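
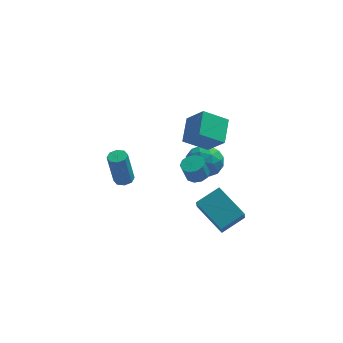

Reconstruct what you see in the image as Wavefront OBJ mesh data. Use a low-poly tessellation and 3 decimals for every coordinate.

v 0.616 2.499 -0.845
v 1.663 2.847 -1.068
v 0.937 0.953 -1.752
v 1.984 1.301 -1.975
v 1.692 1.032 -0.922
v 1.494 1.988 -0.361
v 1.106 1.812 -2.459
v 0.908 2.768 -1.898
v 1.966 2.423 -2.065
v 2.328 1.941 -1.115
v 0.272 1.859 -1.705
v 0.634 1.377 -0.755
v 1.111 2.808 -0.877
v 1.489 0.992 -1.943
v 1.317 0.834 -1.324
v 1.933 1.038 -1.455
v 1.012 2.303 -0.462
v 1.627 2.508 -0.592
v 1.644 1.442 -0.507
v 0.973 1.292 -2.228
v 1.588 1.497 -2.358
v 0.667 2.762 -1.365
v 1.283 2.966 -1.496
v 0.956 2.358 -2.313
v 1.904 2.764 -1.594
v 2.093 1.855 -2.127
v 1.577 2.156 -2.411
v 1.461 2.717 -2.082
v 2.117 2.48 -1.035
v 2.306 1.572 -1.568
v 2.135 1.414 -0.95
v 2.018 1.975 -0.62
v 2.295 2.231 -1.622
v 0.294 2.228 -1.252
v 0.483 1.32 -1.785
v 0.582 1.825 -2.2
v 0.465 2.386 -1.87
v 0.507 1.945 -0.693
v 0.696 1.036 -1.226
v 1.139 1.083 -0.738
v 1.023 1.644 -0.409
v 0.305 1.569 -1.198
v 0.84 0.732 -4.303
v 0.743 -0.128 -3.177
v 2.13 1.428 -3.66
v 2.032 0.568 -2.534
v 2.128 -0.728 -5.306
v 2.03 -1.588 -4.18
v 3.417 -0.032 -4.663
v 3.32 -0.892 -3.537
v 0.835 0.232 -1.041
v 1.373 0.588 -0.826
v 1.083 0.384 0.236
v 0.545 0.028 0.021
v 1.049 0.852 -0.864
v 0.759 0.649 0.199
v 0.643 0.88 -0.969
v 0.353 0.676 0.093
v 0.311 0.661 -1.102
v 0.021 0.457 -0.04
v 0.178 0.277 -1.212
v -0.112 0.073 -0.149
v 0.297 -0.124 -1.256
v 0.007 -0.328 -0.194
v 0.621 -0.389 -1.219
v 0.331 -0.592 -0.156
v 1.027 -0.416 -1.113
v 0.737 -0.62 -0.051
v 1.359 -0.197 -0.98
v 1.069 -0.401 0.082
v 1.492 0.187 -0.871
v 1.202 -0.017 0.192
v -3.101 1.63 -2.585
v -2.529 1.647 -2.491
v -2.867 1.527 -0.402
v -3.439 1.51 -0.495
v -2.712 2.051 -2.498
v -3.05 1.931 -0.408
v -3.123 2.209 -2.555
v -3.461 2.089 -0.466
v -3.521 2.028 -2.63
v -3.859 1.908 -0.54
v -3.673 1.613 -2.678
v -4.011 1.493 -0.589
v -3.49 1.209 -2.672
v -3.828 1.089 -0.582
v -3.079 1.051 -2.614
v -3.417 0.931 -0.525
v -2.681 1.232 -2.54
v -3.019 1.112 -0.45
v 0.018 0.13 1.814
v 0.86 -0.608 2.999
v 0.302 1.575 2.511
v 1.144 0.838 3.696
v 1.376 0.282 0.944
v 2.218 -0.455 2.129
v 1.66 1.728 1.641
v 2.502 0.99 2.826
f 1 38 17
f 38 12 41
f 17 41 6
f 38 41 17
f 1 17 13
f 17 6 18
f 13 18 2
f 17 18 13
f 1 13 22
f 13 2 23
f 22 23 8
f 13 23 22
f 1 22 34
f 22 8 37
f 34 37 11
f 22 37 34
f 1 34 38
f 34 11 42
f 38 42 12
f 34 42 38
f 2 18 29
f 18 6 32
f 29 32 10
f 18 32 29
f 6 41 19
f 41 12 40
f 19 40 5
f 41 40 19
f 12 42 39
f 42 11 35
f 39 35 3
f 42 35 39
f 11 37 36
f 37 8 24
f 36 24 7
f 37 24 36
f 8 23 28
f 23 2 25
f 28 25 9
f 23 25 28
f 4 30 16
f 30 10 31
f 16 31 5
f 30 31 16
f 4 16 14
f 16 5 15
f 14 15 3
f 16 15 14
f 4 14 21
f 14 3 20
f 21 20 7
f 14 20 21
f 4 21 26
f 21 7 27
f 26 27 9
f 21 27 26
f 4 26 30
f 26 9 33
f 30 33 10
f 26 33 30
f 5 31 19
f 31 10 32
f 19 32 6
f 31 32 19
f 3 15 39
f 15 5 40
f 39 40 12
f 15 40 39
f 7 20 36
f 20 3 35
f 36 35 11
f 20 35 36
f 9 27 28
f 27 7 24
f 28 24 8
f 27 24 28
f 10 33 29
f 33 9 25
f 29 25 2
f 33 25 29
f 44 46 43
f 47 44 43
f 43 46 45
f 45 47 43
f 44 50 46
f 48 44 47
f 48 50 44
f 46 50 45
f 49 47 45
f 45 50 49
f 49 48 47
f 50 48 49
f 52 51 55
f 52 55 53
f 53 55 56
f 53 56 54
f 55 51 57
f 55 57 56
f 56 57 58
f 56 58 54
f 57 51 59
f 57 59 58
f 58 59 60
f 58 60 54
f 59 51 61
f 59 61 60
f 60 61 62
f 60 62 54
f 61 51 63
f 61 63 62
f 62 63 64
f 62 64 54
f 63 51 65
f 63 65 64
f 64 65 66
f 64 66 54
f 65 51 67
f 65 67 66
f 66 67 68
f 66 68 54
f 67 51 69
f 67 69 68
f 68 69 70
f 68 70 54
f 69 51 71
f 69 71 70
f 70 71 72
f 70 72 54
f 71 51 52
f 71 52 72
f 72 52 53
f 72 53 54
f 74 73 77
f 74 77 75
f 75 77 78
f 75 78 76
f 77 73 79
f 77 79 78
f 78 79 80
f 78 80 76
f 79 73 81
f 79 81 80
f 80 81 82
f 80 82 76
f 81 73 83
f 81 83 82
f 82 83 84
f 82 84 76
f 83 73 85
f 83 85 84
f 84 85 86
f 84 86 76
f 85 73 87
f 85 87 86
f 86 87 88
f 86 88 76
f 87 73 89
f 87 89 88
f 88 89 90
f 88 90 76
f 89 73 74
f 89 74 90
f 90 74 75
f 90 75 76
f 92 94 91
f 95 92 91
f 91 94 93
f 93 95 91
f 92 98 94
f 96 92 95
f 96 98 92
f 94 98 93
f 97 95 93
f 93 98 97
f 97 96 95
f 98 96 97



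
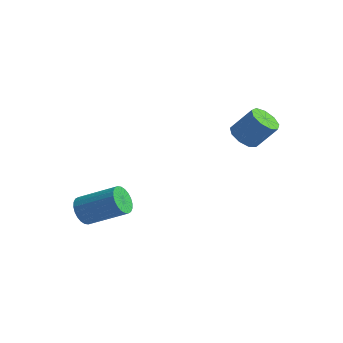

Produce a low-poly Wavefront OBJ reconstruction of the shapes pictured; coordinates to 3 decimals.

v 1.03 2.875 -0.699
v 1.386 3.326 -1.115
v 2.127 3.736 -0.038
v 1.77 3.285 0.379
v 0.995 3.546 -0.93
v 1.735 3.955 0.148
v 0.62 3.451 -0.636
v 1.36 3.861 0.441
v 0.436 3.087 -0.372
v 1.177 3.497 0.706
v 0.531 2.624 -0.26
v 1.271 3.034 0.817
v 0.859 2.278 -0.354
v 1.599 2.688 0.723
v 1.267 2.212 -0.609
v 2.007 2.622 0.468
v 1.564 2.456 -0.906
v 2.304 2.865 0.171
v 1.611 2.896 -1.106
v 2.351 3.305 -0.029
v -3.248 -2.018 -4.196
v -3.041 -1.692 -4.78
v -1.526 -1.055 -3.888
v -1.732 -1.382 -3.304
v -3.192 -1.498 -4.661
v -1.677 -0.861 -3.769
v -3.352 -1.383 -4.471
v -1.837 -0.747 -3.579
v -3.496 -1.365 -4.24
v -1.981 -0.729 -3.348
v -3.602 -1.447 -4.002
v -2.087 -0.81 -3.11
v -3.654 -1.615 -3.793
v -2.139 -0.979 -2.901
v -3.644 -1.845 -3.646
v -2.129 -1.209 -2.754
v -3.574 -2.101 -3.582
v -2.059 -1.465 -2.69
v -3.454 -2.345 -3.612
v -1.939 -1.708 -2.72
v -3.303 -2.539 -3.731
v -1.788 -1.902 -2.839
v -3.143 -2.653 -3.921
v -1.628 -2.017 -3.029
v -2.999 -2.671 -4.152
v -1.484 -2.035 -3.26
v -2.893 -2.59 -4.39
v -1.378 -1.953 -3.498
v -2.841 -2.421 -4.599
v -1.326 -1.785 -3.707
v -2.851 -2.191 -4.746
v -1.336 -1.555 -3.854
v -2.921 -1.935 -4.81
v -1.406 -1.299 -3.918
f 2 1 5
f 2 5 3
f 3 5 6
f 3 6 4
f 5 1 7
f 5 7 6
f 6 7 8
f 6 8 4
f 7 1 9
f 7 9 8
f 8 9 10
f 8 10 4
f 9 1 11
f 9 11 10
f 10 11 12
f 10 12 4
f 11 1 13
f 11 13 12
f 12 13 14
f 12 14 4
f 13 1 15
f 13 15 14
f 14 15 16
f 14 16 4
f 15 1 17
f 15 17 16
f 16 17 18
f 16 18 4
f 17 1 19
f 17 19 18
f 18 19 20
f 18 20 4
f 19 1 2
f 19 2 20
f 20 2 3
f 20 3 4
f 22 21 25
f 22 25 23
f 23 25 26
f 23 26 24
f 25 21 27
f 25 27 26
f 26 27 28
f 26 28 24
f 27 21 29
f 27 29 28
f 28 29 30
f 28 30 24
f 29 21 31
f 29 31 30
f 30 31 32
f 30 32 24
f 31 21 33
f 31 33 32
f 32 33 34
f 32 34 24
f 33 21 35
f 33 35 34
f 34 35 36
f 34 36 24
f 35 21 37
f 35 37 36
f 36 37 38
f 36 38 24
f 37 21 39
f 37 39 38
f 38 39 40
f 38 40 24
f 39 21 41
f 39 41 40
f 40 41 42
f 40 42 24
f 41 21 43
f 41 43 42
f 42 43 44
f 42 44 24
f 43 21 45
f 43 45 44
f 44 45 46
f 44 46 24
f 45 21 47
f 45 47 46
f 46 47 48
f 46 48 24
f 47 21 49
f 47 49 48
f 48 49 50
f 48 50 24
f 49 21 51
f 49 51 50
f 50 51 52
f 50 52 24
f 51 21 53
f 51 53 52
f 52 53 54
f 52 54 24
f 53 21 22
f 53 22 54
f 54 22 23
f 54 23 24



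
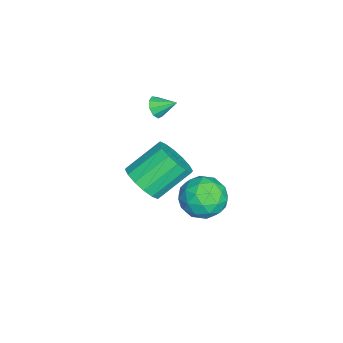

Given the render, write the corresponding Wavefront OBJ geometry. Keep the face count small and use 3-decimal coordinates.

v 0.302 0.706 2.482
v 0.734 0.861 2.127
v 0.398 1.614 2.998
v 0.386 0.982 1.979
v -0.001 0.974 2.066
v -0.246 0.84 2.347
v -0.236 0.644 2.691
v 0.026 0.476 2.938
v 0.417 0.415 2.97
v 0.754 0.491 2.774
v 0.879 0.667 2.441
v -0.032 -0.007 -3.316
v 0.892 0.589 -3.299
v -0.004 1.943 -2.048
v -0.928 1.347 -2.064
v 0.592 0.795 -3.737
v -0.304 2.149 -2.485
v 0.124 0.786 -4.062
v -0.772 2.14 -2.81
v -0.385 0.564 -4.187
v -1.281 1.918 -2.935
v -0.8 0.19 -4.078
v -1.696 1.544 -2.827
v -1.009 -0.238 -3.766
v -1.905 1.116 -2.514
v -0.956 -0.603 -3.332
v -1.852 0.751 -2.081
v -0.656 -0.809 -2.895
v -1.552 0.545 -1.643
v -0.188 -0.8 -2.57
v -1.084 0.554 -1.318
v 0.321 -0.578 -2.445
v -0.575 0.776 -1.193
v 0.736 -0.204 -2.553
v -0.16 1.15 -1.302
v 0.945 0.224 -2.866
v 0.049 1.578 -1.614
v 2.797 3.417 -1.183
v 3.548 4.172 -0.82
v 3.392 2.228 0.06
v 4.143 2.983 0.423
v 3.045 3.152 0.601
v 2.677 3.887 -0.168
v 4.263 2.513 -0.592
v 3.895 3.248 -1.361
v 4.454 3.614 -0.456
v 3.701 4.008 0.282
v 3.239 2.392 -1.042
v 2.486 2.786 -0.304
v 3.12 3.899 -1.111
v 3.82 2.501 0.351
v 3.174 2.6 0.455
v 3.616 3.044 0.668
v 2.608 3.731 -0.727
v 3.05 4.175 -0.514
v 2.754 3.575 0.321
v 3.89 2.225 -0.246
v 4.332 2.669 -0.033
v 3.324 3.356 -1.428
v 3.766 3.8 -1.215
v 4.186 2.825 -1.081
v 4.094 4.014 -0.683
v 4.444 3.316 0.048
v 4.514 3.04 -0.549
v 4.298 3.471 -1.001
v 3.652 4.246 -0.25
v 4.002 3.548 0.481
v 3.356 3.647 0.586
v 3.14 4.079 0.134
v 4.184 3.918 -0.035
v 2.938 2.852 -1.241
v 3.288 2.154 -0.51
v 3.8 2.321 -0.894
v 3.584 2.753 -1.346
v 2.496 3.084 -0.808
v 2.846 2.386 -0.077
v 2.642 2.929 0.241
v 2.426 3.36 -0.211
v 2.756 2.482 -0.725
f 2 1 4
f 2 4 3
f 4 1 5
f 4 5 3
f 5 1 6
f 5 6 3
f 6 1 7
f 6 7 3
f 7 1 8
f 7 8 3
f 8 1 9
f 8 9 3
f 9 1 10
f 9 10 3
f 10 1 11
f 10 11 3
f 11 1 2
f 11 2 3
f 13 12 16
f 13 16 14
f 14 16 17
f 14 17 15
f 16 12 18
f 16 18 17
f 17 18 19
f 17 19 15
f 18 12 20
f 18 20 19
f 19 20 21
f 19 21 15
f 20 12 22
f 20 22 21
f 21 22 23
f 21 23 15
f 22 12 24
f 22 24 23
f 23 24 25
f 23 25 15
f 24 12 26
f 24 26 25
f 25 26 27
f 25 27 15
f 26 12 28
f 26 28 27
f 27 28 29
f 27 29 15
f 28 12 30
f 28 30 29
f 29 30 31
f 29 31 15
f 30 12 32
f 30 32 31
f 31 32 33
f 31 33 15
f 32 12 34
f 32 34 33
f 33 34 35
f 33 35 15
f 34 12 36
f 34 36 35
f 35 36 37
f 35 37 15
f 36 12 13
f 36 13 37
f 37 13 14
f 37 14 15
f 38 75 54
f 75 49 78
f 54 78 43
f 75 78 54
f 38 54 50
f 54 43 55
f 50 55 39
f 54 55 50
f 38 50 59
f 50 39 60
f 59 60 45
f 50 60 59
f 38 59 71
f 59 45 74
f 71 74 48
f 59 74 71
f 38 71 75
f 71 48 79
f 75 79 49
f 71 79 75
f 39 55 66
f 55 43 69
f 66 69 47
f 55 69 66
f 43 78 56
f 78 49 77
f 56 77 42
f 78 77 56
f 49 79 76
f 79 48 72
f 76 72 40
f 79 72 76
f 48 74 73
f 74 45 61
f 73 61 44
f 74 61 73
f 45 60 65
f 60 39 62
f 65 62 46
f 60 62 65
f 41 67 53
f 67 47 68
f 53 68 42
f 67 68 53
f 41 53 51
f 53 42 52
f 51 52 40
f 53 52 51
f 41 51 58
f 51 40 57
f 58 57 44
f 51 57 58
f 41 58 63
f 58 44 64
f 63 64 46
f 58 64 63
f 41 63 67
f 63 46 70
f 67 70 47
f 63 70 67
f 42 68 56
f 68 47 69
f 56 69 43
f 68 69 56
f 40 52 76
f 52 42 77
f 76 77 49
f 52 77 76
f 44 57 73
f 57 40 72
f 73 72 48
f 57 72 73
f 46 64 65
f 64 44 61
f 65 61 45
f 64 61 65
f 47 70 66
f 70 46 62
f 66 62 39
f 70 62 66



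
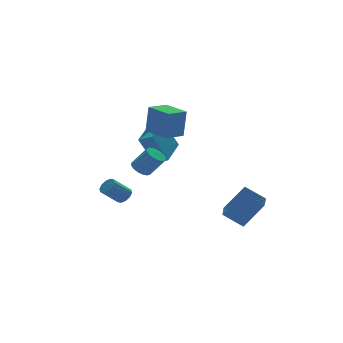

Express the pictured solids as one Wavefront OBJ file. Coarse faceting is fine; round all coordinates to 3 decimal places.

v 0.94 -3.042 -4.67
v 0.314 -4.257 -3.545
v 2.467 -2.716 -3.468
v 1.84 -3.931 -2.344
v 1.7 -4.069 -5.356
v 1.073 -5.284 -4.232
v 3.226 -3.743 -4.155
v 2.6 -4.958 -3.03
v -0.511 2.424 -2.322
v -1.403 2.692 -0.406
v 0.957 3.876 -1.841
v 0.065 4.143 0.074
v 0.035 1.757 -1.974
v -0.857 2.024 -0.059
v 1.503 3.208 -1.494
v 0.611 3.476 0.422
v -3.862 -2.478 -0.37
v -3.289 -2.249 -0.573
v -2.644 -2.833 0.587
v -3.218 -3.062 0.79
v -3.416 -2.005 -0.38
v -2.772 -2.589 0.78
v -3.663 -1.888 -0.184
v -3.019 -2.472 0.977
v -3.964 -1.929 -0.037
v -3.319 -2.513 1.123
v -4.237 -2.117 0.02
v -3.592 -2.701 1.18
v -4.409 -2.402 -0.028
v -3.765 -2.986 1.132
v -4.436 -2.707 -0.167
v -3.791 -3.291 0.993
v -4.308 -2.951 -0.36
v -3.664 -3.535 0.8
v -4.061 -3.068 -0.557
v -3.417 -3.652 0.604
v -3.761 -3.027 -0.703
v -3.116 -3.611 0.457
v -3.488 -2.839 -0.76
v -2.843 -3.423 0.4
v -3.315 -2.554 -0.712
v -2.671 -3.138 0.448
v -0.811 0.46 0.376
v -0.62 0.446 2.226
v -1.183 2.189 0.427
v -0.992 2.176 2.277
v 0.492 0.744 0.243
v 0.683 0.731 2.093
v 0.12 2.474 0.294
v 0.311 2.46 2.144
v -3.151 1.004 -3.919
v -2.861 0.629 -3.568
v -3.898 0.741 -2.59
v -4.189 1.116 -2.941
v -2.749 0.967 -3.488
v -3.787 1.079 -2.511
v -2.792 1.319 -3.573
v -3.829 1.431 -2.595
v -2.971 1.551 -3.79
v -4.009 1.663 -2.812
v -3.219 1.574 -4.056
v -4.257 1.685 -3.078
v -3.442 1.379 -4.27
v -4.479 1.491 -3.292
v -3.553 1.041 -4.349
v -4.591 1.153 -3.372
v -3.511 0.689 -4.265
v -4.548 0.801 -3.287
v -3.331 0.457 -4.048
v -4.369 0.569 -3.07
v -3.083 0.435 -3.782
v -4.121 0.546 -2.804
f 2 4 1
f 5 2 1
f 1 4 3
f 3 5 1
f 2 8 4
f 6 2 5
f 6 8 2
f 4 8 3
f 7 5 3
f 3 8 7
f 7 6 5
f 8 6 7
f 10 12 9
f 13 10 9
f 9 12 11
f 11 13 9
f 10 16 12
f 14 10 13
f 14 16 10
f 12 16 11
f 15 13 11
f 11 16 15
f 15 14 13
f 16 14 15
f 18 17 21
f 18 21 19
f 19 21 22
f 19 22 20
f 21 17 23
f 21 23 22
f 22 23 24
f 22 24 20
f 23 17 25
f 23 25 24
f 24 25 26
f 24 26 20
f 25 17 27
f 25 27 26
f 26 27 28
f 26 28 20
f 27 17 29
f 27 29 28
f 28 29 30
f 28 30 20
f 29 17 31
f 29 31 30
f 30 31 32
f 30 32 20
f 31 17 33
f 31 33 32
f 32 33 34
f 32 34 20
f 33 17 35
f 33 35 34
f 34 35 36
f 34 36 20
f 35 17 37
f 35 37 36
f 36 37 38
f 36 38 20
f 37 17 39
f 37 39 38
f 38 39 40
f 38 40 20
f 39 17 41
f 39 41 40
f 40 41 42
f 40 42 20
f 41 17 18
f 41 18 42
f 42 18 19
f 42 19 20
f 44 46 43
f 47 44 43
f 43 46 45
f 45 47 43
f 44 50 46
f 48 44 47
f 48 50 44
f 46 50 45
f 49 47 45
f 45 50 49
f 49 48 47
f 50 48 49
f 52 51 55
f 52 55 53
f 53 55 56
f 53 56 54
f 55 51 57
f 55 57 56
f 56 57 58
f 56 58 54
f 57 51 59
f 57 59 58
f 58 59 60
f 58 60 54
f 59 51 61
f 59 61 60
f 60 61 62
f 60 62 54
f 61 51 63
f 61 63 62
f 62 63 64
f 62 64 54
f 63 51 65
f 63 65 64
f 64 65 66
f 64 66 54
f 65 51 67
f 65 67 66
f 66 67 68
f 66 68 54
f 67 51 69
f 67 69 68
f 68 69 70
f 68 70 54
f 69 51 71
f 69 71 70
f 70 71 72
f 70 72 54
f 71 51 52
f 71 52 72
f 72 52 53
f 72 53 54



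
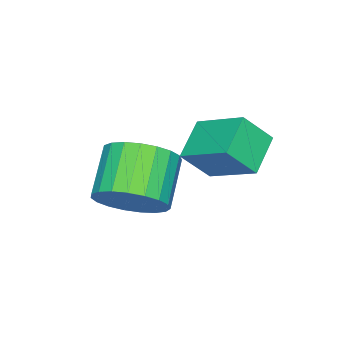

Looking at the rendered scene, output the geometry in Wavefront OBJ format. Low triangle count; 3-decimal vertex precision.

v 4.167 0.278 -4.147
v 4.798 -0.212 -3.546
v 3.605 -0.628 -2.631
v 2.973 -0.138 -3.233
v 4.795 0.168 -3.377
v 3.602 -0.248 -2.463
v 4.684 0.567 -3.342
v 3.49 0.151 -2.427
v 4.483 0.916 -3.445
v 3.289 0.5 -2.531
v 4.227 1.154 -3.67
v 3.034 0.739 -2.756
v 3.961 1.242 -3.978
v 2.768 0.826 -3.063
v 3.731 1.162 -4.315
v 2.537 0.747 -3.4
v 3.576 0.93 -4.623
v 2.382 0.514 -3.708
v 3.523 0.584 -4.848
v 2.329 0.169 -3.934
v 3.581 0.186 -4.953
v 2.388 -0.229 -4.038
v 3.741 -0.196 -4.918
v 2.547 -0.612 -4.003
v 3.974 -0.497 -4.75
v 2.781 -0.912 -3.835
v 4.241 -0.663 -4.478
v 3.047 -1.079 -3.563
v 4.495 -0.667 -4.149
v 3.301 -1.082 -3.234
v 4.692 -0.507 -3.819
v 3.498 -0.923 -2.904
v 2.625 1.615 -3.622
v 1.532 1.44 -3.062
v 2.799 3.024 -2.842
v 1.706 2.849 -2.282
v 3.154 1.071 -2.758
v 2.061 0.896 -2.198
v 3.328 2.48 -1.978
v 2.235 2.305 -1.418
f 2 1 5
f 2 5 3
f 3 5 6
f 3 6 4
f 5 1 7
f 5 7 6
f 6 7 8
f 6 8 4
f 7 1 9
f 7 9 8
f 8 9 10
f 8 10 4
f 9 1 11
f 9 11 10
f 10 11 12
f 10 12 4
f 11 1 13
f 11 13 12
f 12 13 14
f 12 14 4
f 13 1 15
f 13 15 14
f 14 15 16
f 14 16 4
f 15 1 17
f 15 17 16
f 16 17 18
f 16 18 4
f 17 1 19
f 17 19 18
f 18 19 20
f 18 20 4
f 19 1 21
f 19 21 20
f 20 21 22
f 20 22 4
f 21 1 23
f 21 23 22
f 22 23 24
f 22 24 4
f 23 1 25
f 23 25 24
f 24 25 26
f 24 26 4
f 25 1 27
f 25 27 26
f 26 27 28
f 26 28 4
f 27 1 29
f 27 29 28
f 28 29 30
f 28 30 4
f 29 1 31
f 29 31 30
f 30 31 32
f 30 32 4
f 31 1 2
f 31 2 32
f 32 2 3
f 32 3 4
f 34 36 33
f 37 34 33
f 33 36 35
f 35 37 33
f 34 40 36
f 38 34 37
f 38 40 34
f 36 40 35
f 39 37 35
f 35 40 39
f 39 38 37
f 40 38 39



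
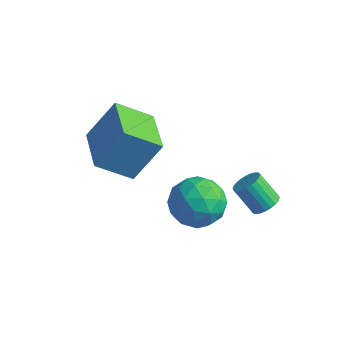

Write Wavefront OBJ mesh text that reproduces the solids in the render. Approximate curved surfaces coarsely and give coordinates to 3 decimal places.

v 0.981 0.134 1.414
v 0.046 -0.689 2.285
v -0.329 1.378 1.186
v -1.263 0.554 2.056
v 1.543 0.986 2.824
v 0.609 0.162 3.694
v 0.234 2.229 2.595
v -0.701 1.406 3.466
v 1.512 1.568 -0.279
v 2.025 2.242 0.327
v 2.975 0.878 -0.747
v 3.488 1.552 -0.141
v 2.903 0.806 0.289
v 1.999 1.233 0.578
v 3.001 1.887 -0.998
v 2.097 2.314 -0.709
v 2.945 2.44 -0.118
v 2.884 1.771 0.678
v 2.116 1.349 -1.098
v 2.055 0.68 -0.302
v 1.64 1.966 0.065
v 3.36 1.154 -0.485
v 3.016 0.716 -0.232
v 3.317 1.112 0.124
v 1.625 1.372 0.213
v 1.926 1.769 0.569
v 2.442 0.924 0.547
v 3.074 1.351 -0.989
v 3.375 1.748 -0.633
v 1.683 2.008 -0.544
v 1.984 2.404 -0.188
v 2.558 2.196 -0.967
v 2.482 2.478 0.16
v 3.342 2.072 -0.115
v 3.056 2.269 -0.619
v 2.525 2.52 -0.449
v 2.446 2.085 0.627
v 3.306 1.679 0.352
v 2.962 1.241 0.605
v 2.431 1.492 0.775
v 2.987 2.201 0.366
v 1.694 1.441 -0.772
v 2.554 1.035 -1.047
v 2.569 1.628 -1.195
v 2.038 1.879 -1.025
v 1.658 1.048 -0.305
v 2.518 0.642 -0.58
v 2.475 0.6 0.029
v 1.944 0.851 0.199
v 2.013 0.919 -0.786
v 3.828 3.681 -1.444
v 4.14 4.024 -1.147
v 3.365 3.962 -0.26
v 3.052 3.619 -0.556
v 4.011 4.162 -1.25
v 3.236 4.1 -0.362
v 3.855 4.227 -1.382
v 3.08 4.165 -0.494
v 3.694 4.209 -1.523
v 2.919 4.147 -0.636
v 3.554 4.11 -1.652
v 2.779 4.048 -0.765
v 3.456 3.947 -1.75
v 2.681 3.885 -0.862
v 3.414 3.742 -1.801
v 2.639 3.68 -0.913
v 3.435 3.529 -1.797
v 2.66 3.467 -0.91
v 3.515 3.338 -1.74
v 2.74 3.276 -0.853
v 3.644 3.2 -1.638
v 2.869 3.138 -0.75
v 3.8 3.135 -1.506
v 3.025 3.073 -0.618
v 3.961 3.153 -1.364
v 3.186 3.091 -0.477
v 4.101 3.252 -1.235
v 3.326 3.19 -0.348
v 4.199 3.415 -1.138
v 3.424 3.353 -0.25
v 4.241 3.62 -1.087
v 3.466 3.558 -0.199
v 4.22 3.833 -1.09
v 3.445 3.771 -0.203
f 2 4 1
f 5 2 1
f 1 4 3
f 3 5 1
f 2 8 4
f 6 2 5
f 6 8 2
f 4 8 3
f 7 5 3
f 3 8 7
f 7 6 5
f 8 6 7
f 9 46 25
f 46 20 49
f 25 49 14
f 46 49 25
f 9 25 21
f 25 14 26
f 21 26 10
f 25 26 21
f 9 21 30
f 21 10 31
f 30 31 16
f 21 31 30
f 9 30 42
f 30 16 45
f 42 45 19
f 30 45 42
f 9 42 46
f 42 19 50
f 46 50 20
f 42 50 46
f 10 26 37
f 26 14 40
f 37 40 18
f 26 40 37
f 14 49 27
f 49 20 48
f 27 48 13
f 49 48 27
f 20 50 47
f 50 19 43
f 47 43 11
f 50 43 47
f 19 45 44
f 45 16 32
f 44 32 15
f 45 32 44
f 16 31 36
f 31 10 33
f 36 33 17
f 31 33 36
f 12 38 24
f 38 18 39
f 24 39 13
f 38 39 24
f 12 24 22
f 24 13 23
f 22 23 11
f 24 23 22
f 12 22 29
f 22 11 28
f 29 28 15
f 22 28 29
f 12 29 34
f 29 15 35
f 34 35 17
f 29 35 34
f 12 34 38
f 34 17 41
f 38 41 18
f 34 41 38
f 13 39 27
f 39 18 40
f 27 40 14
f 39 40 27
f 11 23 47
f 23 13 48
f 47 48 20
f 23 48 47
f 15 28 44
f 28 11 43
f 44 43 19
f 28 43 44
f 17 35 36
f 35 15 32
f 36 32 16
f 35 32 36
f 18 41 37
f 41 17 33
f 37 33 10
f 41 33 37
f 52 51 55
f 52 55 53
f 53 55 56
f 53 56 54
f 55 51 57
f 55 57 56
f 56 57 58
f 56 58 54
f 57 51 59
f 57 59 58
f 58 59 60
f 58 60 54
f 59 51 61
f 59 61 60
f 60 61 62
f 60 62 54
f 61 51 63
f 61 63 62
f 62 63 64
f 62 64 54
f 63 51 65
f 63 65 64
f 64 65 66
f 64 66 54
f 65 51 67
f 65 67 66
f 66 67 68
f 66 68 54
f 67 51 69
f 67 69 68
f 68 69 70
f 68 70 54
f 69 51 71
f 69 71 70
f 70 71 72
f 70 72 54
f 71 51 73
f 71 73 72
f 72 73 74
f 72 74 54
f 73 51 75
f 73 75 74
f 74 75 76
f 74 76 54
f 75 51 77
f 75 77 76
f 76 77 78
f 76 78 54
f 77 51 79
f 77 79 78
f 78 79 80
f 78 80 54
f 79 51 81
f 79 81 80
f 80 81 82
f 80 82 54
f 81 51 83
f 81 83 82
f 82 83 84
f 82 84 54
f 83 51 52
f 83 52 84
f 84 52 53
f 84 53 54



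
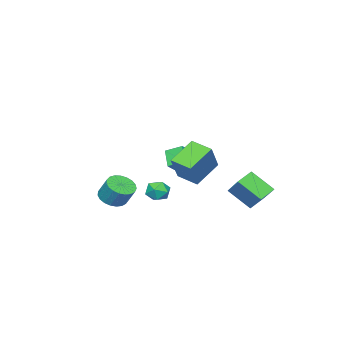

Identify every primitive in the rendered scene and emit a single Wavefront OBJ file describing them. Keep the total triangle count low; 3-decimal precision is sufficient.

v -3.03 -2.397 -1.841
v -3.621 -3.049 -0.982
v -3.387 -1.482 -1.392
v -3.978 -2.134 -0.533
v -2.202 -2.366 -1.247
v -2.793 -3.018 -0.388
v -2.559 -1.451 -0.798
v -3.15 -2.103 0.061
v 1.54 0.546 -1.851
v 1.858 0.842 -1.244
v 1.742 -0.562 -1.416
v 2.06 -0.266 -0.809
v 1.326 -0.192 -0.919
v 1.201 0.493 -1.188
v 2.399 -0.213 -1.472
v 2.274 0.472 -1.741
v 2.389 0.373 -1.01
v 1.726 0.386 -0.668
v 1.874 -0.106 -1.992
v 1.211 -0.093 -1.65
v -3.022 1.96 -1.597
v -2.22 3.197 -0.415
v -3.345 3.211 -2.686
v -2.543 4.448 -1.504
v -2.057 1.792 -2.076
v -1.255 3.029 -0.894
v -2.38 3.043 -3.165
v -1.578 4.28 -1.983
v 3.361 2.663 0.753
v 1.945 2.886 1.739
v 3.335 3.873 0.441
v 1.919 4.096 1.427
v 4.441 3.064 2.213
v 3.025 3.287 3.199
v 4.415 4.274 1.901
v 2.999 4.497 2.887
v 1.051 -3.558 -2.85
v 1.496 -4.19 -2.472
v 1.594 -3.473 -1.392
v 1.149 -2.842 -1.77
v 1.755 -3.996 -2.624
v 1.854 -3.28 -1.544
v 1.893 -3.727 -2.815
v 1.992 -3.011 -1.735
v 1.885 -3.429 -3.012
v 1.984 -2.713 -1.932
v 1.733 -3.153 -3.181
v 1.832 -2.437 -2.101
v 1.463 -2.947 -3.293
v 1.562 -2.231 -2.212
v 1.122 -2.847 -3.328
v 1.22 -2.131 -2.248
v 0.768 -2.869 -3.281
v 0.866 -2.153 -2.2
v 0.463 -3.011 -3.159
v 0.562 -2.295 -2.079
v 0.26 -3.248 -2.984
v 0.358 -2.532 -1.903
v 0.193 -3.538 -2.785
v 0.292 -2.822 -1.705
v 0.275 -3.831 -2.598
v 0.374 -3.115 -1.518
v 0.491 -4.078 -2.455
v 0.59 -3.362 -1.374
v 0.804 -4.234 -2.38
v 0.902 -3.518 -1.299
v 1.159 -4.274 -2.386
v 1.258 -3.558 -1.305
f 2 4 1
f 5 2 1
f 1 4 3
f 3 5 1
f 2 8 4
f 6 2 5
f 6 8 2
f 4 8 3
f 7 5 3
f 3 8 7
f 7 6 5
f 8 6 7
f 9 20 14
f 9 14 10
f 9 10 16
f 9 16 19
f 9 19 20
f 10 14 18
f 14 20 13
f 20 19 11
f 19 16 15
f 16 10 17
f 12 18 13
f 12 13 11
f 12 11 15
f 12 15 17
f 12 17 18
f 13 18 14
f 11 13 20
f 15 11 19
f 17 15 16
f 18 17 10
f 22 24 21
f 25 22 21
f 21 24 23
f 23 25 21
f 22 28 24
f 26 22 25
f 26 28 22
f 24 28 23
f 27 25 23
f 23 28 27
f 27 26 25
f 28 26 27
f 30 32 29
f 33 30 29
f 29 32 31
f 31 33 29
f 30 36 32
f 34 30 33
f 34 36 30
f 32 36 31
f 35 33 31
f 31 36 35
f 35 34 33
f 36 34 35
f 38 37 41
f 38 41 39
f 39 41 42
f 39 42 40
f 41 37 43
f 41 43 42
f 42 43 44
f 42 44 40
f 43 37 45
f 43 45 44
f 44 45 46
f 44 46 40
f 45 37 47
f 45 47 46
f 46 47 48
f 46 48 40
f 47 37 49
f 47 49 48
f 48 49 50
f 48 50 40
f 49 37 51
f 49 51 50
f 50 51 52
f 50 52 40
f 51 37 53
f 51 53 52
f 52 53 54
f 52 54 40
f 53 37 55
f 53 55 54
f 54 55 56
f 54 56 40
f 55 37 57
f 55 57 56
f 56 57 58
f 56 58 40
f 57 37 59
f 57 59 58
f 58 59 60
f 58 60 40
f 59 37 61
f 59 61 60
f 60 61 62
f 60 62 40
f 61 37 63
f 61 63 62
f 62 63 64
f 62 64 40
f 63 37 65
f 63 65 64
f 64 65 66
f 64 66 40
f 65 37 67
f 65 67 66
f 66 67 68
f 66 68 40
f 67 37 38
f 67 38 68
f 68 38 39
f 68 39 40



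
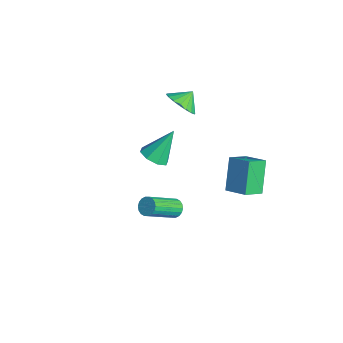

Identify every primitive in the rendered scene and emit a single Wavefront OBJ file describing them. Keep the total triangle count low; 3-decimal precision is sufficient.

v 1.849 1.21 4.139
v 3 1.764 4.636
v 1.598 2.318 3.486
v 2.749 2.872 3.983
v 2.871 0.508 2.557
v 4.022 1.062 3.054
v 2.62 1.616 1.904
v 3.771 2.17 2.401
v -3.795 1.088 3.641
v -3.111 0.689 4.285
v -3.945 1.892 4.299
v -2.856 0.955 4.019
v -2.788 1.247 3.678
v -2.918 1.507 3.33
v -3.222 1.684 3.043
v -3.64 1.744 2.875
v -4.088 1.673 2.859
v -4.478 1.487 2.997
v -4.733 1.221 3.263
v -4.801 0.929 3.604
v -4.671 0.669 3.952
v -4.367 0.491 4.239
v -3.949 0.432 4.407
v -3.501 0.503 4.423
v -3.51 -0.64 -0.128
v -2.714 -0.279 -0.342
v -3.61 0.6 1.588
v -3.242 0.064 -0.621
v -3.927 -0.005 -0.611
v -4.368 -0.446 -0.318
v -4.306 -1 0.086
v -3.778 -1.344 0.364
v -3.093 -1.275 0.354
v -2.652 -0.834 0.062
v 2.808 -2.366 2.256
v 3.276 -2.501 1.961
v 3.641 -4.188 3.309
v 3.172 -4.054 3.604
v 3.365 -2.341 2.137
v 3.729 -4.028 3.485
v 3.342 -2.186 2.337
v 3.707 -3.873 3.685
v 3.214 -2.067 2.521
v 3.579 -3.754 3.869
v 3.005 -2.007 2.652
v 3.37 -3.694 4
v 2.758 -2.019 2.705
v 3.122 -3.706 4.053
v 2.52 -2.099 2.669
v 2.884 -3.786 4.017
v 2.339 -2.232 2.551
v 2.704 -3.919 3.899
v 2.251 -2.392 2.375
v 2.615 -4.079 3.723
v 2.273 -2.547 2.175
v 2.638 -4.234 3.523
v 2.401 -2.666 1.991
v 2.766 -4.353 3.339
v 2.61 -2.726 1.86
v 2.975 -4.413 3.208
v 2.858 -2.714 1.807
v 3.222 -4.401 3.155
v 3.096 -2.634 1.843
v 3.46 -4.321 3.191
f 2 4 1
f 5 2 1
f 1 4 3
f 3 5 1
f 2 8 4
f 6 2 5
f 6 8 2
f 4 8 3
f 7 5 3
f 3 8 7
f 7 6 5
f 8 6 7
f 10 9 12
f 10 12 11
f 12 9 13
f 12 13 11
f 13 9 14
f 13 14 11
f 14 9 15
f 14 15 11
f 15 9 16
f 15 16 11
f 16 9 17
f 16 17 11
f 17 9 18
f 17 18 11
f 18 9 19
f 18 19 11
f 19 9 20
f 19 20 11
f 20 9 21
f 20 21 11
f 21 9 22
f 21 22 11
f 22 9 23
f 22 23 11
f 23 9 24
f 23 24 11
f 24 9 10
f 24 10 11
f 26 25 28
f 26 28 27
f 28 25 29
f 28 29 27
f 29 25 30
f 29 30 27
f 30 25 31
f 30 31 27
f 31 25 32
f 31 32 27
f 32 25 33
f 32 33 27
f 33 25 34
f 33 34 27
f 34 25 26
f 34 26 27
f 36 35 39
f 36 39 37
f 37 39 40
f 37 40 38
f 39 35 41
f 39 41 40
f 40 41 42
f 40 42 38
f 41 35 43
f 41 43 42
f 42 43 44
f 42 44 38
f 43 35 45
f 43 45 44
f 44 45 46
f 44 46 38
f 45 35 47
f 45 47 46
f 46 47 48
f 46 48 38
f 47 35 49
f 47 49 48
f 48 49 50
f 48 50 38
f 49 35 51
f 49 51 50
f 50 51 52
f 50 52 38
f 51 35 53
f 51 53 52
f 52 53 54
f 52 54 38
f 53 35 55
f 53 55 54
f 54 55 56
f 54 56 38
f 55 35 57
f 55 57 56
f 56 57 58
f 56 58 38
f 57 35 59
f 57 59 58
f 58 59 60
f 58 60 38
f 59 35 61
f 59 61 60
f 60 61 62
f 60 62 38
f 61 35 63
f 61 63 62
f 62 63 64
f 62 64 38
f 63 35 36
f 63 36 64
f 64 36 37
f 64 37 38



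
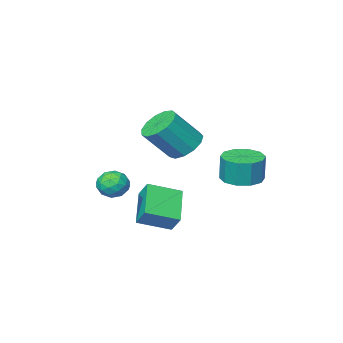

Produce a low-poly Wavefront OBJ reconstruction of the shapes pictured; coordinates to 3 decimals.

v 0.673 1.162 0.149
v 0.642 1.855 1.016
v 1.69 2.552 -0.926
v 1.659 3.245 -0.059
v 2.161 0.515 0.719
v 2.13 1.208 1.586
v 3.178 1.905 -0.356
v 3.147 2.598 0.511
v 2.562 0.413 1.307
v 3.219 0.433 0.782
v 3.021 -0.753 1.838
v 3.678 -0.733 1.313
v 3.62 -0.17 1.935
v 3.335 0.551 1.607
v 2.905 -0.871 1.013
v 2.62 -0.15 0.685
v 3.431 -0.36 0.6
v 3.872 0.073 1.17
v 2.368 -0.393 1.45
v 2.809 0.04 2.02
v 2.85 0.525 0.998
v 3.39 -0.845 1.622
v 3.356 -0.514 1.987
v 3.742 -0.502 1.679
v 2.918 0.595 1.483
v 3.304 0.607 1.174
v 3.54 0.252 1.852
v 2.936 -0.927 1.446
v 3.322 -0.915 1.137
v 2.498 0.182 0.941
v 2.884 0.194 0.633
v 2.7 -0.572 0.768
v 3.36 0.071 0.583
v 3.631 -0.614 0.894
v 3.176 -0.696 0.718
v 3.009 -0.272 0.526
v 3.62 0.326 0.918
v 3.89 -0.36 1.229
v 3.856 -0.029 1.595
v 3.689 0.395 1.402
v 3.745 -0.141 0.811
v 2.35 0.04 1.391
v 2.62 -0.646 1.702
v 2.551 -0.715 1.218
v 2.384 -0.291 1.025
v 2.609 0.294 1.726
v 2.88 -0.391 2.037
v 3.231 -0.048 2.094
v 3.064 0.376 1.902
v 2.495 -0.179 1.809
v -2.823 1.622 0.977
v -1.767 1.712 0.952
v -1.742 1.808 2.399
v -2.797 1.718 2.423
v -2.022 2.314 0.917
v -1.997 2.411 2.363
v -2.583 2.652 0.904
v -2.558 2.748 2.35
v -3.236 2.596 0.919
v -3.211 2.693 2.365
v -3.731 2.168 0.956
v -3.705 2.265 2.403
v -3.878 1.532 1.001
v -3.853 1.628 2.448
v -3.623 0.929 1.037
v -3.598 1.026 2.483
v -3.062 0.592 1.05
v -3.037 0.688 2.496
v -2.409 0.647 1.035
v -2.384 0.744 2.481
v -1.915 1.075 0.997
v -1.889 1.172 2.444
v -1.532 -1.188 2.446
v -0.777 -1.446 1.764
v 0.527 -1.83 3.351
v -0.228 -1.572 4.034
v -0.724 -0.865 1.86
v 0.581 -1.248 3.447
v -0.927 -0.386 2.142
v 0.378 -0.77 3.73
v -1.322 -0.162 2.522
v -0.017 -0.546 4.109
v -1.784 -0.264 2.877
v -0.479 -0.648 4.464
v -2.166 -0.659 3.095
v -0.862 -1.043 4.682
v -2.347 -1.223 3.108
v -1.042 -1.606 4.695
v -2.269 -1.775 2.91
v -0.965 -2.158 4.498
v -1.958 -2.141 2.566
v -0.653 -2.524 4.153
v -1.511 -2.204 2.183
v -0.206 -2.588 3.77
v -1.071 -1.945 1.884
v 0.234 -2.329 3.471
f 2 4 1
f 5 2 1
f 1 4 3
f 3 5 1
f 2 8 4
f 6 2 5
f 6 8 2
f 4 8 3
f 7 5 3
f 3 8 7
f 7 6 5
f 8 6 7
f 9 46 25
f 46 20 49
f 25 49 14
f 46 49 25
f 9 25 21
f 25 14 26
f 21 26 10
f 25 26 21
f 9 21 30
f 21 10 31
f 30 31 16
f 21 31 30
f 9 30 42
f 30 16 45
f 42 45 19
f 30 45 42
f 9 42 46
f 42 19 50
f 46 50 20
f 42 50 46
f 10 26 37
f 26 14 40
f 37 40 18
f 26 40 37
f 14 49 27
f 49 20 48
f 27 48 13
f 49 48 27
f 20 50 47
f 50 19 43
f 47 43 11
f 50 43 47
f 19 45 44
f 45 16 32
f 44 32 15
f 45 32 44
f 16 31 36
f 31 10 33
f 36 33 17
f 31 33 36
f 12 38 24
f 38 18 39
f 24 39 13
f 38 39 24
f 12 24 22
f 24 13 23
f 22 23 11
f 24 23 22
f 12 22 29
f 22 11 28
f 29 28 15
f 22 28 29
f 12 29 34
f 29 15 35
f 34 35 17
f 29 35 34
f 12 34 38
f 34 17 41
f 38 41 18
f 34 41 38
f 13 39 27
f 39 18 40
f 27 40 14
f 39 40 27
f 11 23 47
f 23 13 48
f 47 48 20
f 23 48 47
f 15 28 44
f 28 11 43
f 44 43 19
f 28 43 44
f 17 35 36
f 35 15 32
f 36 32 16
f 35 32 36
f 18 41 37
f 41 17 33
f 37 33 10
f 41 33 37
f 52 51 55
f 52 55 53
f 53 55 56
f 53 56 54
f 55 51 57
f 55 57 56
f 56 57 58
f 56 58 54
f 57 51 59
f 57 59 58
f 58 59 60
f 58 60 54
f 59 51 61
f 59 61 60
f 60 61 62
f 60 62 54
f 61 51 63
f 61 63 62
f 62 63 64
f 62 64 54
f 63 51 65
f 63 65 64
f 64 65 66
f 64 66 54
f 65 51 67
f 65 67 66
f 66 67 68
f 66 68 54
f 67 51 69
f 67 69 68
f 68 69 70
f 68 70 54
f 69 51 71
f 69 71 70
f 70 71 72
f 70 72 54
f 71 51 52
f 71 52 72
f 72 52 53
f 72 53 54
f 74 73 77
f 74 77 75
f 75 77 78
f 75 78 76
f 77 73 79
f 77 79 78
f 78 79 80
f 78 80 76
f 79 73 81
f 79 81 80
f 80 81 82
f 80 82 76
f 81 73 83
f 81 83 82
f 82 83 84
f 82 84 76
f 83 73 85
f 83 85 84
f 84 85 86
f 84 86 76
f 85 73 87
f 85 87 86
f 86 87 88
f 86 88 76
f 87 73 89
f 87 89 88
f 88 89 90
f 88 90 76
f 89 73 91
f 89 91 90
f 90 91 92
f 90 92 76
f 91 73 93
f 91 93 92
f 92 93 94
f 92 94 76
f 93 73 95
f 93 95 94
f 94 95 96
f 94 96 76
f 95 73 74
f 95 74 96
f 96 74 75
f 96 75 76



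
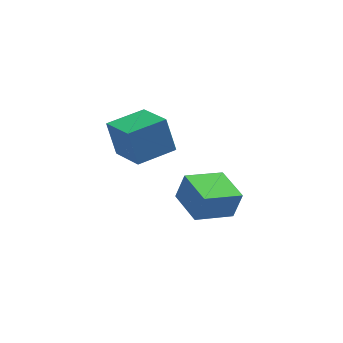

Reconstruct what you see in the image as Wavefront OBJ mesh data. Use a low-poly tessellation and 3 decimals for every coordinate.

v -0.59 -3.166 -4.098
v -0.257 -3.106 -2.999
v -1.125 -1.745 -4.013
v -0.792 -1.685 -2.914
v 0.852 -2.595 -4.566
v 1.185 -2.535 -3.467
v 0.317 -1.174 -4.481
v 0.65 -1.114 -3.382
v -2.615 -3.894 -0.135
v -2.913 -3.479 1.169
v -3.248 -2.468 -0.733
v -3.545 -2.053 0.571
v -1.255 -3.247 -0.031
v -1.552 -2.832 1.273
v -1.887 -1.821 -0.629
v -2.185 -1.406 0.675
f 2 4 1
f 5 2 1
f 1 4 3
f 3 5 1
f 2 8 4
f 6 2 5
f 6 8 2
f 4 8 3
f 7 5 3
f 3 8 7
f 7 6 5
f 8 6 7
f 10 12 9
f 13 10 9
f 9 12 11
f 11 13 9
f 10 16 12
f 14 10 13
f 14 16 10
f 12 16 11
f 15 13 11
f 11 16 15
f 15 14 13
f 16 14 15



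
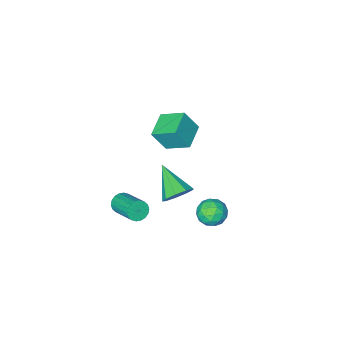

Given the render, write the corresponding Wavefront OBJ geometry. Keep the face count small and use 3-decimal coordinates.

v 1.24 -1.865 -4.062
v 1.795 -2.076 -3.655
v 1.795 -0.187 -2.672
v 1.24 0.025 -3.078
v 1.939 -1.944 -3.909
v 1.939 -0.055 -2.926
v 1.945 -1.796 -4.193
v 1.944 0.093 -3.21
v 1.811 -1.662 -4.452
v 1.81 0.228 -3.468
v 1.563 -1.568 -4.632
v 1.563 0.322 -3.649
v 1.252 -1.532 -4.7
v 1.252 0.357 -3.717
v 0.939 -1.563 -4.642
v 0.938 0.327 -3.658
v 0.685 -1.653 -4.468
v 0.685 0.236 -3.485
v 0.541 -1.785 -4.214
v 0.541 0.104 -3.231
v 0.536 -1.933 -3.93
v 0.535 -0.044 -2.947
v 0.67 -2.068 -3.672
v 0.669 -0.178 -2.688
v 0.917 -2.162 -3.491
v 0.917 -0.272 -2.508
v 1.228 -2.197 -3.423
v 1.228 -0.308 -2.44
v 1.542 -2.167 -3.482
v 1.541 -0.277 -2.498
v -2.886 3.054 -3.343
v -2.308 2.767 -4.105
v -2.632 1.633 -2.615
v -2.054 1.346 -3.377
v -1.745 2.069 -2.76
v -1.902 2.947 -3.21
v -3.038 1.453 -3.51
v -3.195 2.331 -3.96
v -2.402 1.778 -4.208
v -1.603 2.158 -3.745
v -3.337 2.242 -2.975
v -2.538 2.622 -2.512
v -2.619 3.035 -3.788
v -2.321 1.365 -2.932
v -2.139 1.79 -2.57
v -1.799 1.621 -3.018
v -2.381 3.141 -3.262
v -2.041 2.972 -3.71
v -1.71 2.562 -2.92
v -2.899 1.428 -3.01
v -2.559 1.259 -3.458
v -3.141 2.779 -3.702
v -2.801 2.61 -4.15
v -3.23 1.838 -3.8
v -2.335 2.285 -4.296
v -2.185 1.45 -3.869
v -2.764 1.513 -3.947
v -2.856 2.029 -4.211
v -1.865 2.508 -4.024
v -1.716 1.673 -3.596
v -1.534 2.098 -3.234
v -1.626 2.614 -3.498
v -1.92 1.927 -4.085
v -3.224 2.727 -3.124
v -3.075 1.892 -2.696
v -3.314 1.786 -3.222
v -3.406 2.302 -3.486
v -2.755 2.95 -2.851
v -2.605 2.115 -2.424
v -2.084 2.371 -2.509
v -2.176 2.887 -2.773
v -3.02 2.473 -2.635
v -5.197 -3.513 -1.454
v -4.437 -3.962 -0.001
v -3.865 -2.421 -1.814
v -3.104 -2.87 -0.361
v -4.336 -4.85 -2.319
v -3.575 -5.299 -0.866
v -3.003 -3.758 -2.679
v -2.243 -4.207 -1.226
v 0.967 3.979 2.105
v 1.886 3.79 1.861
v 0.893 2.141 3.255
v 1.868 4.142 2.423
v 1.429 4.418 2.836
v 0.773 4.489 2.907
v 0.208 4.321 2.602
v -0.002 3.993 2.065
v 0.241 3.659 1.546
v 0.824 3.474 1.289
v 1.474 3.526 1.413
f 2 1 5
f 2 5 3
f 3 5 6
f 3 6 4
f 5 1 7
f 5 7 6
f 6 7 8
f 6 8 4
f 7 1 9
f 7 9 8
f 8 9 10
f 8 10 4
f 9 1 11
f 9 11 10
f 10 11 12
f 10 12 4
f 11 1 13
f 11 13 12
f 12 13 14
f 12 14 4
f 13 1 15
f 13 15 14
f 14 15 16
f 14 16 4
f 15 1 17
f 15 17 16
f 16 17 18
f 16 18 4
f 17 1 19
f 17 19 18
f 18 19 20
f 18 20 4
f 19 1 21
f 19 21 20
f 20 21 22
f 20 22 4
f 21 1 23
f 21 23 22
f 22 23 24
f 22 24 4
f 23 1 25
f 23 25 24
f 24 25 26
f 24 26 4
f 25 1 27
f 25 27 26
f 26 27 28
f 26 28 4
f 27 1 29
f 27 29 28
f 28 29 30
f 28 30 4
f 29 1 2
f 29 2 30
f 30 2 3
f 30 3 4
f 31 68 47
f 68 42 71
f 47 71 36
f 68 71 47
f 31 47 43
f 47 36 48
f 43 48 32
f 47 48 43
f 31 43 52
f 43 32 53
f 52 53 38
f 43 53 52
f 31 52 64
f 52 38 67
f 64 67 41
f 52 67 64
f 31 64 68
f 64 41 72
f 68 72 42
f 64 72 68
f 32 48 59
f 48 36 62
f 59 62 40
f 48 62 59
f 36 71 49
f 71 42 70
f 49 70 35
f 71 70 49
f 42 72 69
f 72 41 65
f 69 65 33
f 72 65 69
f 41 67 66
f 67 38 54
f 66 54 37
f 67 54 66
f 38 53 58
f 53 32 55
f 58 55 39
f 53 55 58
f 34 60 46
f 60 40 61
f 46 61 35
f 60 61 46
f 34 46 44
f 46 35 45
f 44 45 33
f 46 45 44
f 34 44 51
f 44 33 50
f 51 50 37
f 44 50 51
f 34 51 56
f 51 37 57
f 56 57 39
f 51 57 56
f 34 56 60
f 56 39 63
f 60 63 40
f 56 63 60
f 35 61 49
f 61 40 62
f 49 62 36
f 61 62 49
f 33 45 69
f 45 35 70
f 69 70 42
f 45 70 69
f 37 50 66
f 50 33 65
f 66 65 41
f 50 65 66
f 39 57 58
f 57 37 54
f 58 54 38
f 57 54 58
f 40 63 59
f 63 39 55
f 59 55 32
f 63 55 59
f 74 76 73
f 77 74 73
f 73 76 75
f 75 77 73
f 74 80 76
f 78 74 77
f 78 80 74
f 76 80 75
f 79 77 75
f 75 80 79
f 79 78 77
f 80 78 79
f 82 81 84
f 82 84 83
f 84 81 85
f 84 85 83
f 85 81 86
f 85 86 83
f 86 81 87
f 86 87 83
f 87 81 88
f 87 88 83
f 88 81 89
f 88 89 83
f 89 81 90
f 89 90 83
f 90 81 91
f 90 91 83
f 91 81 82
f 91 82 83



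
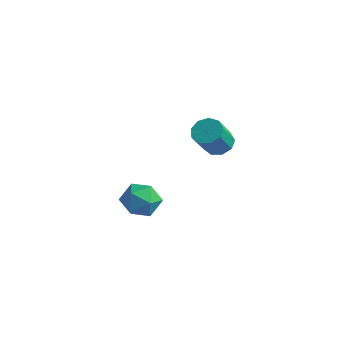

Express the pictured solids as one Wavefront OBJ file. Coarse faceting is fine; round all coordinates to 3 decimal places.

v -1.38 -1.677 -1.868
v -0.937 -0.994 -2.307
v -0.563 -2.686 -2.613
v -0.12 -2.003 -3.052
v 0.017 -2.137 -2.147
v -0.488 -1.513 -1.686
v -1.012 -2.167 -3.234
v -1.517 -1.543 -2.773
v -0.709 -1.296 -3.151
v -0.073 -1.278 -2.479
v -1.427 -2.402 -2.441
v -0.791 -2.384 -1.769
v 2.358 -0.823 1.803
v 2.893 -0.494 2.005
v 2.978 -1.329 3.138
v 2.442 -1.657 2.937
v 2.521 -0.302 2.175
v 2.606 -1.137 3.308
v 2.073 -0.354 2.17
v 2.158 -1.189 3.303
v 1.758 -0.624 1.994
v 1.842 -1.459 3.127
v 1.723 -0.988 1.729
v 1.808 -1.823 2.862
v 1.985 -1.274 1.498
v 2.07 -2.109 2.631
v 2.422 -1.349 1.411
v 2.507 -2.184 2.544
v 2.828 -1.177 1.507
v 2.913 -2.012 2.64
v 3.014 -0.84 1.742
v 3.099 -1.675 2.875
f 1 12 6
f 1 6 2
f 1 2 8
f 1 8 11
f 1 11 12
f 2 6 10
f 6 12 5
f 12 11 3
f 11 8 7
f 8 2 9
f 4 10 5
f 4 5 3
f 4 3 7
f 4 7 9
f 4 9 10
f 5 10 6
f 3 5 12
f 7 3 11
f 9 7 8
f 10 9 2
f 14 13 17
f 14 17 15
f 15 17 18
f 15 18 16
f 17 13 19
f 17 19 18
f 18 19 20
f 18 20 16
f 19 13 21
f 19 21 20
f 20 21 22
f 20 22 16
f 21 13 23
f 21 23 22
f 22 23 24
f 22 24 16
f 23 13 25
f 23 25 24
f 24 25 26
f 24 26 16
f 25 13 27
f 25 27 26
f 26 27 28
f 26 28 16
f 27 13 29
f 27 29 28
f 28 29 30
f 28 30 16
f 29 13 31
f 29 31 30
f 30 31 32
f 30 32 16
f 31 13 14
f 31 14 32
f 32 14 15
f 32 15 16



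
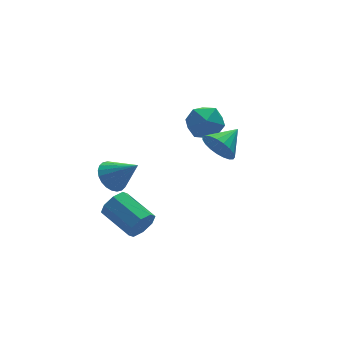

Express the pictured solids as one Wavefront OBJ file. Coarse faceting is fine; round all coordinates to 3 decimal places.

v -1.076 -0.666 -4.201
v -0.614 -0.767 -3.4
v -1.182 1.245 -2.819
v -1.644 1.346 -3.619
v -0.205 -0.502 -3.919
v -0.773 1.51 -3.337
v -0.307 -0.333 -4.603
v -0.875 1.679 -4.021
v -0.859 -0.359 -5.051
v -1.427 1.653 -4.47
v -1.538 -0.565 -5.001
v -2.106 1.447 -4.42
v -1.947 -0.83 -4.483
v -2.515 1.182 -3.901
v -1.845 -0.999 -3.799
v -2.413 1.013 -3.217
v -1.293 -0.973 -3.35
v -1.861 1.039 -2.769
v -0.921 2.967 -2.917
v -0.039 3.446 -3.149
v 0.041 1.853 -1.563
v -0.181 3.681 -2.856
v -0.436 3.807 -2.571
v -0.764 3.805 -2.34
v -1.116 3.675 -2.196
v -1.439 3.438 -2.162
v -1.683 3.129 -2.243
v -1.81 2.795 -2.427
v -1.802 2.487 -2.686
v -1.66 2.253 -2.979
v -1.406 2.127 -3.264
v -1.077 2.128 -3.495
v -0.725 2.258 -3.639
v -0.403 2.495 -3.673
v -0.159 2.805 -3.591
v -0.031 3.138 -3.408
v 1.975 -3.145 2.676
v 2.424 -3.463 1.805
v 3.385 -2.655 3.224
v 2.32 -3.059 1.71
v 2.156 -2.669 1.781
v 1.962 -2.362 2.008
v 1.769 -2.191 2.35
v 1.612 -2.184 2.748
v 1.518 -2.344 3.134
v 1.503 -2.642 3.441
v 1.569 -3.028 3.616
v 1.706 -3.433 3.628
v 1.889 -3.789 3.476
v 2.087 -4.034 3.185
v 2.266 -4.125 2.807
v 2.394 -4.047 2.406
v 2.45 -3.812 2.052
v 3.148 2.299 0.656
v 4.232 2.368 1.186
v 3.388 0.372 0.414
v 4.472 0.441 0.944
v 3.468 0.614 1.596
v 3.32 1.804 1.746
v 4.3 0.936 -0.146
v 4.152 2.126 0.004
v 4.944 1.525 0.691
v 4.431 1.326 1.767
v 3.189 1.414 -0.167
v 2.676 1.215 0.909
f 2 1 5
f 2 5 3
f 3 5 6
f 3 6 4
f 5 1 7
f 5 7 6
f 6 7 8
f 6 8 4
f 7 1 9
f 7 9 8
f 8 9 10
f 8 10 4
f 9 1 11
f 9 11 10
f 10 11 12
f 10 12 4
f 11 1 13
f 11 13 12
f 12 13 14
f 12 14 4
f 13 1 15
f 13 15 14
f 14 15 16
f 14 16 4
f 15 1 17
f 15 17 16
f 16 17 18
f 16 18 4
f 17 1 2
f 17 2 18
f 18 2 3
f 18 3 4
f 20 19 22
f 20 22 21
f 22 19 23
f 22 23 21
f 23 19 24
f 23 24 21
f 24 19 25
f 24 25 21
f 25 19 26
f 25 26 21
f 26 19 27
f 26 27 21
f 27 19 28
f 27 28 21
f 28 19 29
f 28 29 21
f 29 19 30
f 29 30 21
f 30 19 31
f 30 31 21
f 31 19 32
f 31 32 21
f 32 19 33
f 32 33 21
f 33 19 34
f 33 34 21
f 34 19 35
f 34 35 21
f 35 19 36
f 35 36 21
f 36 19 20
f 36 20 21
f 38 37 40
f 38 40 39
f 40 37 41
f 40 41 39
f 41 37 42
f 41 42 39
f 42 37 43
f 42 43 39
f 43 37 44
f 43 44 39
f 44 37 45
f 44 45 39
f 45 37 46
f 45 46 39
f 46 37 47
f 46 47 39
f 47 37 48
f 47 48 39
f 48 37 49
f 48 49 39
f 49 37 50
f 49 50 39
f 50 37 51
f 50 51 39
f 51 37 52
f 51 52 39
f 52 37 53
f 52 53 39
f 53 37 38
f 53 38 39
f 54 65 59
f 54 59 55
f 54 55 61
f 54 61 64
f 54 64 65
f 55 59 63
f 59 65 58
f 65 64 56
f 64 61 60
f 61 55 62
f 57 63 58
f 57 58 56
f 57 56 60
f 57 60 62
f 57 62 63
f 58 63 59
f 56 58 65
f 60 56 64
f 62 60 61
f 63 62 55



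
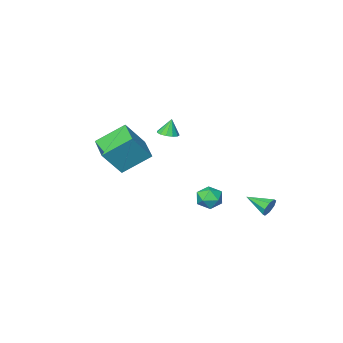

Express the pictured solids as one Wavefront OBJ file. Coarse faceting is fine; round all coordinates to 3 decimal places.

v -4.111 3.098 -4.186
v -3.879 3.411 -3.593
v -3.409 1.682 -3.714
v -4.371 3.188 -3.531
v -4.71 2.912 -3.854
v -4.699 2.745 -4.371
v -4.343 2.785 -4.78
v -3.852 3.009 -4.841
v -3.512 3.284 -4.519
v -3.524 3.451 -4.001
v -1.117 -3.517 0.113
v -0.679 -4.067 0.208
v -1.403 -3.543 1.267
v -0.461 -3.738 0.27
v -0.451 -3.338 0.281
v -0.653 -2.995 0.239
v -1.002 -2.818 0.157
v -1.387 -2.862 0.061
v -1.687 -3.115 -0.019
v -1.806 -3.495 -0.057
v -1.707 -3.882 -0.041
v -1.42 -4.153 0.023
v -1.037 -4.222 0.116
v -0.815 2.951 -2.933
v 0.065 3.054 -3.114
v -0.485 2.006 -1.866
v 0.395 2.109 -2.047
v -0.074 2.79 -1.682
v -0.278 3.374 -2.341
v -0.142 1.686 -2.639
v -0.346 2.27 -3.298
v 0.481 2.272 -2.932
v 0.523 2.954 -2.341
v -0.943 2.106 -2.639
v -0.901 2.788 -2.048
v 3.411 -2.16 -0.251
v 1.782 -1.424 0.997
v 3.968 -0.412 -0.556
v 2.339 0.324 0.692
v 4.681 -2.264 1.468
v 3.052 -1.528 2.716
v 5.238 -0.516 1.163
v 3.609 0.22 2.411
f 2 1 4
f 2 4 3
f 4 1 5
f 4 5 3
f 5 1 6
f 5 6 3
f 6 1 7
f 6 7 3
f 7 1 8
f 7 8 3
f 8 1 9
f 8 9 3
f 9 1 10
f 9 10 3
f 10 1 2
f 10 2 3
f 12 11 14
f 12 14 13
f 14 11 15
f 14 15 13
f 15 11 16
f 15 16 13
f 16 11 17
f 16 17 13
f 17 11 18
f 17 18 13
f 18 11 19
f 18 19 13
f 19 11 20
f 19 20 13
f 20 11 21
f 20 21 13
f 21 11 22
f 21 22 13
f 22 11 23
f 22 23 13
f 23 11 12
f 23 12 13
f 24 35 29
f 24 29 25
f 24 25 31
f 24 31 34
f 24 34 35
f 25 29 33
f 29 35 28
f 35 34 26
f 34 31 30
f 31 25 32
f 27 33 28
f 27 28 26
f 27 26 30
f 27 30 32
f 27 32 33
f 28 33 29
f 26 28 35
f 30 26 34
f 32 30 31
f 33 32 25
f 37 39 36
f 40 37 36
f 36 39 38
f 38 40 36
f 37 43 39
f 41 37 40
f 41 43 37
f 39 43 38
f 42 40 38
f 38 43 42
f 42 41 40
f 43 41 42



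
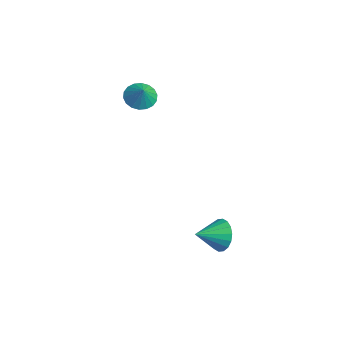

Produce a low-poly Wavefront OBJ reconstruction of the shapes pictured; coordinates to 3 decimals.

v 3.677 -1.923 -3.835
v 4.076 -1.545 -2.988
v 3.823 -3.357 -3.265
v 3.636 -1.553 -2.896
v 3.204 -1.635 -2.991
v 2.866 -1.774 -3.252
v 2.688 -1.942 -3.629
v 2.706 -2.106 -4.047
v 2.917 -2.235 -4.423
v 3.277 -2.301 -4.683
v 3.717 -2.293 -4.774
v 4.149 -2.211 -4.68
v 4.488 -2.073 -4.419
v 4.665 -1.904 -4.042
v 4.647 -1.74 -3.624
v 4.437 -1.612 -3.248
v -3.162 -3.784 2.672
v -2.508 -4.084 2.131
v -2.438 -3.856 3.588
v -2.456 -3.687 2.122
v -2.544 -3.309 2.221
v -2.755 -3.025 2.41
v -3.046 -2.892 2.651
v -3.36 -2.935 2.895
v -3.635 -3.146 3.096
v -3.816 -3.484 3.212
v -3.868 -3.881 3.222
v -3.78 -4.259 3.122
v -3.569 -4.542 2.933
v -3.278 -4.676 2.693
v -2.964 -4.633 2.448
v -2.689 -4.421 2.248
f 2 1 4
f 2 4 3
f 4 1 5
f 4 5 3
f 5 1 6
f 5 6 3
f 6 1 7
f 6 7 3
f 7 1 8
f 7 8 3
f 8 1 9
f 8 9 3
f 9 1 10
f 9 10 3
f 10 1 11
f 10 11 3
f 11 1 12
f 11 12 3
f 12 1 13
f 12 13 3
f 13 1 14
f 13 14 3
f 14 1 15
f 14 15 3
f 15 1 16
f 15 16 3
f 16 1 2
f 16 2 3
f 18 17 20
f 18 20 19
f 20 17 21
f 20 21 19
f 21 17 22
f 21 22 19
f 22 17 23
f 22 23 19
f 23 17 24
f 23 24 19
f 24 17 25
f 24 25 19
f 25 17 26
f 25 26 19
f 26 17 27
f 26 27 19
f 27 17 28
f 27 28 19
f 28 17 29
f 28 29 19
f 29 17 30
f 29 30 19
f 30 17 31
f 30 31 19
f 31 17 32
f 31 32 19
f 32 17 18
f 32 18 19



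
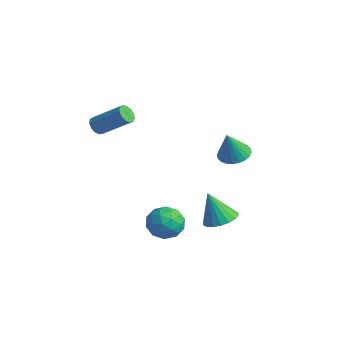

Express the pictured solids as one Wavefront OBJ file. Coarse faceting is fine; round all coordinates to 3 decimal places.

v -2.523 -1.453 0.366
v -2.149 -1.583 0.046
v -0.982 -0.758 1.073
v -1.357 -0.627 1.394
v -2.249 -1.329 -0.045
v -1.082 -0.504 0.982
v -2.435 -1.115 -0.005
v -1.269 -0.289 1.022
v -2.65 -1.007 0.153
v -1.483 -0.182 1.18
v -2.825 -1.042 0.378
v -1.658 -0.216 1.405
v -2.904 -1.206 0.6
v -1.737 -0.381 1.627
v -2.862 -1.449 0.748
v -1.695 -0.624 1.775
v -2.712 -1.693 0.775
v -1.546 -0.868 1.802
v -2.503 -1.861 0.672
v -1.336 -1.035 1.699
v -2.3 -1.899 0.472
v -1.133 -1.074 1.499
v -2.168 -1.795 0.238
v -1.001 -0.97 1.265
v 2.691 2.199 -0.14
v 3.398 1.969 -0.297
v 2.829 1.681 1.24
v 3.448 2.244 -0.198
v 3.382 2.512 -0.091
v 3.211 2.733 0.009
v 2.961 2.873 0.086
v 2.67 2.91 0.129
v 2.382 2.838 0.131
v 2.141 2.67 0.092
v 1.984 2.429 0.017
v 1.935 2.154 -0.081
v 2.001 1.886 -0.189
v 2.172 1.665 -0.289
v 2.422 1.525 -0.366
v 2.713 1.489 -0.409
v 3.001 1.56 -0.411
v 3.241 1.728 -0.371
v 3.626 0.825 -3.306
v 4.169 1.358 -3.002
v 3.134 0.475 -1.814
v 3.872 1.564 -3.052
v 3.526 1.624 -3.152
v 3.2 1.525 -3.283
v 2.959 1.287 -3.418
v 2.849 0.958 -3.532
v 2.894 0.602 -3.6
v 3.083 0.291 -3.61
v 3.381 0.085 -3.56
v 3.726 0.025 -3.46
v 4.052 0.124 -3.329
v 4.294 0.362 -3.194
v 4.403 0.691 -3.081
v 4.359 1.047 -3.012
v 1.537 -0.487 -4.063
v 2.377 -0.201 -3.845
v 1.843 -1.819 -3.495
v 2.683 -1.533 -3.277
v 1.957 -1.197 -2.834
v 1.768 -0.374 -3.185
v 2.452 -1.646 -4.155
v 2.263 -0.823 -4.506
v 2.944 -0.917 -3.901
v 2.637 -0.64 -3.085
v 1.583 -1.38 -4.255
v 1.276 -1.103 -3.439
v 1.93 -0.227 -4.004
v 2.29 -1.793 -3.336
v 1.863 -1.596 -3.076
v 2.357 -1.428 -2.948
v 1.572 -0.329 -3.616
v 2.066 -0.16 -3.488
v 1.819 -0.746 -2.894
v 2.154 -1.86 -3.852
v 2.648 -1.691 -3.724
v 1.863 -0.592 -4.392
v 2.357 -0.424 -4.264
v 2.401 -1.274 -4.446
v 2.757 -0.48 -3.909
v 2.937 -1.263 -3.575
v 2.801 -1.329 -4.091
v 2.69 -0.845 -4.297
v 2.577 -0.317 -3.429
v 2.757 -1.1 -3.095
v 2.33 -0.902 -2.835
v 2.219 -0.418 -3.041
v 2.91 -0.738 -3.462
v 1.463 -0.92 -4.245
v 1.643 -1.703 -3.911
v 2.001 -1.602 -4.299
v 1.89 -1.118 -4.505
v 1.283 -0.757 -3.765
v 1.463 -1.54 -3.431
v 1.53 -1.175 -3.043
v 1.419 -0.691 -3.249
v 1.31 -1.282 -3.878
f 2 1 5
f 2 5 3
f 3 5 6
f 3 6 4
f 5 1 7
f 5 7 6
f 6 7 8
f 6 8 4
f 7 1 9
f 7 9 8
f 8 9 10
f 8 10 4
f 9 1 11
f 9 11 10
f 10 11 12
f 10 12 4
f 11 1 13
f 11 13 12
f 12 13 14
f 12 14 4
f 13 1 15
f 13 15 14
f 14 15 16
f 14 16 4
f 15 1 17
f 15 17 16
f 16 17 18
f 16 18 4
f 17 1 19
f 17 19 18
f 18 19 20
f 18 20 4
f 19 1 21
f 19 21 20
f 20 21 22
f 20 22 4
f 21 1 23
f 21 23 22
f 22 23 24
f 22 24 4
f 23 1 2
f 23 2 24
f 24 2 3
f 24 3 4
f 26 25 28
f 26 28 27
f 28 25 29
f 28 29 27
f 29 25 30
f 29 30 27
f 30 25 31
f 30 31 27
f 31 25 32
f 31 32 27
f 32 25 33
f 32 33 27
f 33 25 34
f 33 34 27
f 34 25 35
f 34 35 27
f 35 25 36
f 35 36 27
f 36 25 37
f 36 37 27
f 37 25 38
f 37 38 27
f 38 25 39
f 38 39 27
f 39 25 40
f 39 40 27
f 40 25 41
f 40 41 27
f 41 25 42
f 41 42 27
f 42 25 26
f 42 26 27
f 44 43 46
f 44 46 45
f 46 43 47
f 46 47 45
f 47 43 48
f 47 48 45
f 48 43 49
f 48 49 45
f 49 43 50
f 49 50 45
f 50 43 51
f 50 51 45
f 51 43 52
f 51 52 45
f 52 43 53
f 52 53 45
f 53 43 54
f 53 54 45
f 54 43 55
f 54 55 45
f 55 43 56
f 55 56 45
f 56 43 57
f 56 57 45
f 57 43 58
f 57 58 45
f 58 43 44
f 58 44 45
f 59 96 75
f 96 70 99
f 75 99 64
f 96 99 75
f 59 75 71
f 75 64 76
f 71 76 60
f 75 76 71
f 59 71 80
f 71 60 81
f 80 81 66
f 71 81 80
f 59 80 92
f 80 66 95
f 92 95 69
f 80 95 92
f 59 92 96
f 92 69 100
f 96 100 70
f 92 100 96
f 60 76 87
f 76 64 90
f 87 90 68
f 76 90 87
f 64 99 77
f 99 70 98
f 77 98 63
f 99 98 77
f 70 100 97
f 100 69 93
f 97 93 61
f 100 93 97
f 69 95 94
f 95 66 82
f 94 82 65
f 95 82 94
f 66 81 86
f 81 60 83
f 86 83 67
f 81 83 86
f 62 88 74
f 88 68 89
f 74 89 63
f 88 89 74
f 62 74 72
f 74 63 73
f 72 73 61
f 74 73 72
f 62 72 79
f 72 61 78
f 79 78 65
f 72 78 79
f 62 79 84
f 79 65 85
f 84 85 67
f 79 85 84
f 62 84 88
f 84 67 91
f 88 91 68
f 84 91 88
f 63 89 77
f 89 68 90
f 77 90 64
f 89 90 77
f 61 73 97
f 73 63 98
f 97 98 70
f 73 98 97
f 65 78 94
f 78 61 93
f 94 93 69
f 78 93 94
f 67 85 86
f 85 65 82
f 86 82 66
f 85 82 86
f 68 91 87
f 91 67 83
f 87 83 60
f 91 83 87



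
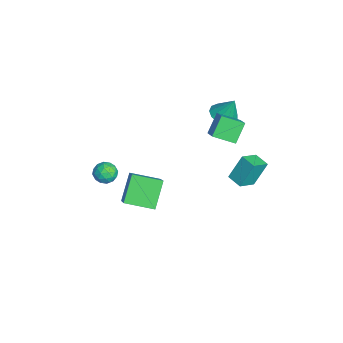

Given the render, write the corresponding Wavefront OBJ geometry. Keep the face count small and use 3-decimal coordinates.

v -0.366 3.28 2.198
v -0.517 2.052 2.764
v 0.548 3.424 2.755
v 0.398 2.196 3.321
v 0.342 2.724 1.179
v 0.192 1.496 1.745
v 1.257 2.868 1.736
v 1.106 1.64 2.302
v 2.783 3.044 0.509
v 2.516 3.764 1.89
v 3.52 3.562 0.381
v 3.253 4.283 1.762
v 3.447 2.237 1.058
v 3.18 2.958 2.439
v 4.184 2.756 0.93
v 3.917 3.476 2.311
v -0.285 -3.577 -1.216
v 0.361 -3.33 -1.434
v 0.219 -4.57 -0.846
v 0.865 -4.323 -1.064
v 0.533 -4.016 -0.497
v 0.221 -3.402 -0.726
v 0.359 -4.498 -1.554
v 0.047 -3.884 -1.783
v 0.759 -3.899 -1.643
v 0.866 -3.601 -0.99
v -0.286 -4.299 -1.29
v -0.179 -4.001 -0.637
v -0.007 -3.366 -1.358
v 0.587 -4.534 -0.922
v 0.391 -4.353 -0.589
v 0.771 -4.208 -0.718
v -0.089 -3.409 -0.941
v 0.291 -3.264 -1.07
v 0.392 -3.667 -0.519
v 0.289 -4.636 -1.21
v 0.669 -4.491 -1.339
v -0.191 -3.692 -1.562
v 0.189 -3.547 -1.691
v 0.188 -4.233 -1.761
v 0.607 -3.556 -1.609
v 0.904 -4.139 -1.391
v 0.607 -4.242 -1.679
v 0.423 -3.881 -1.814
v 0.67 -3.381 -1.225
v 0.967 -3.964 -1.008
v 0.771 -3.784 -0.674
v 0.588 -3.423 -0.809
v 0.905 -3.715 -1.348
v -0.387 -3.936 -1.272
v -0.09 -4.519 -1.055
v -0.008 -4.477 -1.471
v -0.191 -4.116 -1.606
v -0.324 -3.761 -0.889
v -0.027 -4.344 -0.671
v 0.157 -4.019 -0.466
v -0.027 -3.658 -0.601
v -0.325 -4.185 -0.932
v -2.776 2.683 0.56
v -2.119 3.13 0.257
v -2.524 3.237 1.92
v -2.505 3.411 0.214
v -2.977 3.46 0.281
v -3.385 3.263 0.436
v -3.599 2.882 0.631
v -3.552 2.437 0.804
v -3.259 2.071 0.899
v -2.812 1.899 0.886
v -2.354 1.976 0.77
v -2.029 2.277 0.587
v -1.942 2.707 0.396
v -1.987 -2.538 -3.477
v -0.436 -2.484 -2.122
v -1.685 -0.874 -3.888
v -0.135 -0.82 -2.532
v -0.805 -3.08 -4.808
v 0.745 -3.026 -3.452
v -0.504 -1.416 -5.218
v 1.047 -1.362 -3.863
f 2 4 1
f 5 2 1
f 1 4 3
f 3 5 1
f 2 8 4
f 6 2 5
f 6 8 2
f 4 8 3
f 7 5 3
f 3 8 7
f 7 6 5
f 8 6 7
f 10 12 9
f 13 10 9
f 9 12 11
f 11 13 9
f 10 16 12
f 14 10 13
f 14 16 10
f 12 16 11
f 15 13 11
f 11 16 15
f 15 14 13
f 16 14 15
f 17 54 33
f 54 28 57
f 33 57 22
f 54 57 33
f 17 33 29
f 33 22 34
f 29 34 18
f 33 34 29
f 17 29 38
f 29 18 39
f 38 39 24
f 29 39 38
f 17 38 50
f 38 24 53
f 50 53 27
f 38 53 50
f 17 50 54
f 50 27 58
f 54 58 28
f 50 58 54
f 18 34 45
f 34 22 48
f 45 48 26
f 34 48 45
f 22 57 35
f 57 28 56
f 35 56 21
f 57 56 35
f 28 58 55
f 58 27 51
f 55 51 19
f 58 51 55
f 27 53 52
f 53 24 40
f 52 40 23
f 53 40 52
f 24 39 44
f 39 18 41
f 44 41 25
f 39 41 44
f 20 46 32
f 46 26 47
f 32 47 21
f 46 47 32
f 20 32 30
f 32 21 31
f 30 31 19
f 32 31 30
f 20 30 37
f 30 19 36
f 37 36 23
f 30 36 37
f 20 37 42
f 37 23 43
f 42 43 25
f 37 43 42
f 20 42 46
f 42 25 49
f 46 49 26
f 42 49 46
f 21 47 35
f 47 26 48
f 35 48 22
f 47 48 35
f 19 31 55
f 31 21 56
f 55 56 28
f 31 56 55
f 23 36 52
f 36 19 51
f 52 51 27
f 36 51 52
f 25 43 44
f 43 23 40
f 44 40 24
f 43 40 44
f 26 49 45
f 49 25 41
f 45 41 18
f 49 41 45
f 60 59 62
f 60 62 61
f 62 59 63
f 62 63 61
f 63 59 64
f 63 64 61
f 64 59 65
f 64 65 61
f 65 59 66
f 65 66 61
f 66 59 67
f 66 67 61
f 67 59 68
f 67 68 61
f 68 59 69
f 68 69 61
f 69 59 70
f 69 70 61
f 70 59 71
f 70 71 61
f 71 59 60
f 71 60 61
f 73 75 72
f 76 73 72
f 72 75 74
f 74 76 72
f 73 79 75
f 77 73 76
f 77 79 73
f 75 79 74
f 78 76 74
f 74 79 78
f 78 77 76
f 79 77 78



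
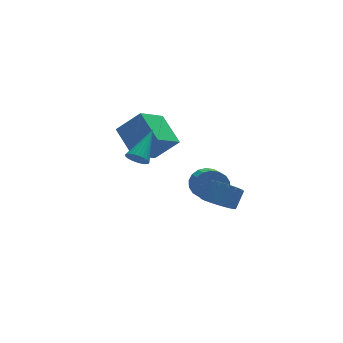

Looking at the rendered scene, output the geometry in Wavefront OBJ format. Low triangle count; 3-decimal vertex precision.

v -1.422 3.363 -0.662
v -2.983 2.452 0.466
v -1.772 5.224 0.357
v -3.333 4.313 1.484
v -0.167 2.867 0.676
v -1.728 1.956 1.803
v -0.517 4.728 1.694
v -2.078 3.817 2.822
v -4.014 -1.591 3.136
v -3.48 -1.931 2.916
v -2.726 -0.309 4.284
v -3.502 -1.746 2.733
v -3.601 -1.537 2.611
v -3.763 -1.336 2.569
v -3.964 -1.174 2.614
v -4.172 -1.076 2.738
v -4.356 -1.056 2.922
v -4.488 -1.117 3.139
v -4.548 -1.251 3.356
v -4.527 -1.436 3.539
v -4.428 -1.645 3.66
v -4.265 -1.846 3.702
v -4.065 -2.008 3.658
v -3.857 -2.106 3.534
v -3.673 -2.126 3.35
v -3.54 -2.065 3.133
v 1.764 3.815 -3.804
v 2.646 3.968 -3.275
v 2.398 2.457 -2.427
v 1.516 2.305 -2.956
v 2.328 4.171 -3.006
v 2.081 2.66 -2.158
v 1.899 4.303 -2.895
v 1.651 2.792 -2.048
v 1.443 4.339 -2.965
v 1.195 2.828 -2.117
v 1.05 4.271 -3.2
v 0.802 2.76 -2.352
v 0.799 4.113 -3.555
v 0.551 2.602 -2.708
v 0.739 3.896 -3.96
v 0.491 2.385 -3.112
v 0.882 3.663 -4.333
v 0.634 2.152 -3.485
v 1.199 3.46 -4.602
v 0.952 1.949 -3.754
v 1.629 3.328 -4.712
v 1.381 1.817 -3.865
v 2.085 3.292 -4.643
v 1.837 1.781 -3.795
v 2.478 3.36 -4.408
v 2.23 1.849 -3.56
v 2.729 3.518 -4.052
v 2.481 2.007 -3.205
v 2.789 3.735 -3.648
v 2.541 2.224 -2.8
v 0.444 -1.525 -1.467
v 1.276 -1.688 -1.997
v 1.948 -1.098 -1.124
v 1.116 -0.935 -0.593
v 1.117 -1.266 -2.159
v 1.789 -0.676 -1.286
v 0.804 -0.904 -2.163
v 1.476 -0.314 -1.29
v 0.409 -0.684 -2.007
v 1.081 -0.094 -1.134
v 0.021 -0.657 -1.728
v 0.693 -0.067 -0.854
v -0.269 -0.829 -1.388
v 0.403 -0.239 -0.515
v -0.397 -1.16 -1.067
v 0.275 -0.57 -0.193
v -0.331 -1.574 -0.837
v 0.341 -0.985 0.037
v -0.088 -1.978 -0.751
v 0.584 -1.388 0.122
v 0.277 -2.277 -0.83
v 0.949 -1.688 0.044
v 0.68 -2.405 -1.054
v 1.352 -1.815 -0.181
v 1.029 -2.33 -1.373
v 1.701 -1.741 -0.499
v 1.244 -2.072 -1.713
v 1.916 -1.482 -0.84
f 2 4 1
f 5 2 1
f 1 4 3
f 3 5 1
f 2 8 4
f 6 2 5
f 6 8 2
f 4 8 3
f 7 5 3
f 3 8 7
f 7 6 5
f 8 6 7
f 10 9 12
f 10 12 11
f 12 9 13
f 12 13 11
f 13 9 14
f 13 14 11
f 14 9 15
f 14 15 11
f 15 9 16
f 15 16 11
f 16 9 17
f 16 17 11
f 17 9 18
f 17 18 11
f 18 9 19
f 18 19 11
f 19 9 20
f 19 20 11
f 20 9 21
f 20 21 11
f 21 9 22
f 21 22 11
f 22 9 23
f 22 23 11
f 23 9 24
f 23 24 11
f 24 9 25
f 24 25 11
f 25 9 26
f 25 26 11
f 26 9 10
f 26 10 11
f 28 27 31
f 28 31 29
f 29 31 32
f 29 32 30
f 31 27 33
f 31 33 32
f 32 33 34
f 32 34 30
f 33 27 35
f 33 35 34
f 34 35 36
f 34 36 30
f 35 27 37
f 35 37 36
f 36 37 38
f 36 38 30
f 37 27 39
f 37 39 38
f 38 39 40
f 38 40 30
f 39 27 41
f 39 41 40
f 40 41 42
f 40 42 30
f 41 27 43
f 41 43 42
f 42 43 44
f 42 44 30
f 43 27 45
f 43 45 44
f 44 45 46
f 44 46 30
f 45 27 47
f 45 47 46
f 46 47 48
f 46 48 30
f 47 27 49
f 47 49 48
f 48 49 50
f 48 50 30
f 49 27 51
f 49 51 50
f 50 51 52
f 50 52 30
f 51 27 53
f 51 53 52
f 52 53 54
f 52 54 30
f 53 27 55
f 53 55 54
f 54 55 56
f 54 56 30
f 55 27 28
f 55 28 56
f 56 28 29
f 56 29 30
f 58 57 61
f 58 61 59
f 59 61 62
f 59 62 60
f 61 57 63
f 61 63 62
f 62 63 64
f 62 64 60
f 63 57 65
f 63 65 64
f 64 65 66
f 64 66 60
f 65 57 67
f 65 67 66
f 66 67 68
f 66 68 60
f 67 57 69
f 67 69 68
f 68 69 70
f 68 70 60
f 69 57 71
f 69 71 70
f 70 71 72
f 70 72 60
f 71 57 73
f 71 73 72
f 72 73 74
f 72 74 60
f 73 57 75
f 73 75 74
f 74 75 76
f 74 76 60
f 75 57 77
f 75 77 76
f 76 77 78
f 76 78 60
f 77 57 79
f 77 79 78
f 78 79 80
f 78 80 60
f 79 57 81
f 79 81 80
f 80 81 82
f 80 82 60
f 81 57 83
f 81 83 82
f 82 83 84
f 82 84 60
f 83 57 58
f 83 58 84
f 84 58 59
f 84 59 60



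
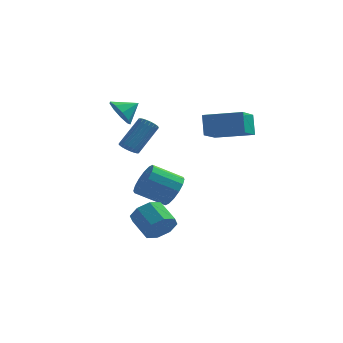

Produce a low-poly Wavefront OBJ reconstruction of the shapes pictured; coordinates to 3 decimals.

v -0.91 -0.813 -3.982
v -0.645 -1.231 -3.148
v -1.584 -0.345 -2.404
v -1.85 0.073 -3.238
v -0.224 -0.643 -3.317
v -1.164 0.243 -2.574
v -0.206 -0.155 -3.876
v -1.145 0.731 -3.133
v -0.6 -0.052 -4.497
v -1.539 0.834 -3.753
v -1.176 -0.395 -4.816
v -2.115 0.491 -4.072
v -1.596 -0.983 -4.646
v -2.536 -0.097 -3.903
v -1.615 -1.471 -4.087
v -2.554 -0.585 -3.344
v -1.221 -1.574 -3.467
v -2.16 -0.688 -2.723
v -3.033 1.256 0.685
v -2.481 1.129 0.486
v -1.695 2.278 1.936
v -2.247 2.404 2.135
v -2.532 1.321 0.361
v -1.746 2.47 1.812
v -2.659 1.503 0.286
v -1.873 2.651 1.737
v -2.843 1.647 0.272
v -2.057 2.796 1.722
v -3.055 1.732 0.32
v -2.27 2.88 1.771
v -3.265 1.744 0.424
v -2.479 2.892 1.874
v -3.439 1.682 0.568
v -2.653 2.83 2.018
v -3.551 1.555 0.729
v -2.766 2.703 2.179
v -3.585 1.382 0.884
v -2.799 2.531 2.334
v -3.534 1.19 1.008
v -2.748 2.339 2.459
v -3.407 1.009 1.083
v -2.621 2.157 2.534
v -3.223 0.864 1.098
v -2.437 2.013 2.548
v -3.01 0.78 1.049
v -2.225 1.928 2.5
v -2.801 0.768 0.946
v -2.015 1.916 2.396
v -2.627 0.83 0.802
v -1.841 1.978 2.252
v -2.514 0.957 0.641
v -1.729 2.105 2.091
v 0.656 2.302 1.526
v 0.459 2.825 2.755
v 0.876 4.17 0.765
v 0.68 4.694 1.993
v 2.78 2.206 1.907
v 2.584 2.73 3.135
v 3.001 4.075 1.145
v 2.804 4.598 2.374
v -0.87 2.202 -2.503
v -0.33 2.191 -1.602
v -1.851 1.767 -0.696
v -2.39 1.778 -1.597
v -0.504 2.703 -1.656
v -2.025 2.279 -0.75
v -0.777 3.081 -1.936
v -2.297 2.657 -1.03
v -1.074 3.223 -2.368
v -2.595 2.799 -1.463
v -1.316 3.091 -2.837
v -2.837 2.668 -1.931
v -1.439 2.722 -3.216
v -2.96 2.298 -2.31
v -1.409 2.213 -3.404
v -2.93 1.789 -2.498
v -1.235 1.701 -3.35
v -2.756 1.277 -2.444
v -0.963 1.323 -3.07
v -2.483 0.899 -2.164
v -0.665 1.181 -2.637
v -2.186 0.757 -1.732
v -0.423 1.312 -2.169
v -1.944 0.889 -1.263
v -0.3 1.682 -1.79
v -1.821 1.258 -0.884
v -3.627 1.815 2.939
v -3.325 2.181 2.139
v -2.773 2.385 3.521
v -3.761 2.563 2.403
v -4.133 2.595 2.917
v -4.269 2.262 3.442
v -4.104 1.72 3.732
v -3.716 1.222 3.65
v -3.286 1.002 3.236
v -3.016 1.162 2.683
v -3.031 1.628 2.249
f 2 1 5
f 2 5 3
f 3 5 6
f 3 6 4
f 5 1 7
f 5 7 6
f 6 7 8
f 6 8 4
f 7 1 9
f 7 9 8
f 8 9 10
f 8 10 4
f 9 1 11
f 9 11 10
f 10 11 12
f 10 12 4
f 11 1 13
f 11 13 12
f 12 13 14
f 12 14 4
f 13 1 15
f 13 15 14
f 14 15 16
f 14 16 4
f 15 1 17
f 15 17 16
f 16 17 18
f 16 18 4
f 17 1 2
f 17 2 18
f 18 2 3
f 18 3 4
f 20 19 23
f 20 23 21
f 21 23 24
f 21 24 22
f 23 19 25
f 23 25 24
f 24 25 26
f 24 26 22
f 25 19 27
f 25 27 26
f 26 27 28
f 26 28 22
f 27 19 29
f 27 29 28
f 28 29 30
f 28 30 22
f 29 19 31
f 29 31 30
f 30 31 32
f 30 32 22
f 31 19 33
f 31 33 32
f 32 33 34
f 32 34 22
f 33 19 35
f 33 35 34
f 34 35 36
f 34 36 22
f 35 19 37
f 35 37 36
f 36 37 38
f 36 38 22
f 37 19 39
f 37 39 38
f 38 39 40
f 38 40 22
f 39 19 41
f 39 41 40
f 40 41 42
f 40 42 22
f 41 19 43
f 41 43 42
f 42 43 44
f 42 44 22
f 43 19 45
f 43 45 44
f 44 45 46
f 44 46 22
f 45 19 47
f 45 47 46
f 46 47 48
f 46 48 22
f 47 19 49
f 47 49 48
f 48 49 50
f 48 50 22
f 49 19 51
f 49 51 50
f 50 51 52
f 50 52 22
f 51 19 20
f 51 20 52
f 52 20 21
f 52 21 22
f 54 56 53
f 57 54 53
f 53 56 55
f 55 57 53
f 54 60 56
f 58 54 57
f 58 60 54
f 56 60 55
f 59 57 55
f 55 60 59
f 59 58 57
f 60 58 59
f 62 61 65
f 62 65 63
f 63 65 66
f 63 66 64
f 65 61 67
f 65 67 66
f 66 67 68
f 66 68 64
f 67 61 69
f 67 69 68
f 68 69 70
f 68 70 64
f 69 61 71
f 69 71 70
f 70 71 72
f 70 72 64
f 71 61 73
f 71 73 72
f 72 73 74
f 72 74 64
f 73 61 75
f 73 75 74
f 74 75 76
f 74 76 64
f 75 61 77
f 75 77 76
f 76 77 78
f 76 78 64
f 77 61 79
f 77 79 78
f 78 79 80
f 78 80 64
f 79 61 81
f 79 81 80
f 80 81 82
f 80 82 64
f 81 61 83
f 81 83 82
f 82 83 84
f 82 84 64
f 83 61 85
f 83 85 84
f 84 85 86
f 84 86 64
f 85 61 62
f 85 62 86
f 86 62 63
f 86 63 64
f 88 87 90
f 88 90 89
f 90 87 91
f 90 91 89
f 91 87 92
f 91 92 89
f 92 87 93
f 92 93 89
f 93 87 94
f 93 94 89
f 94 87 95
f 94 95 89
f 95 87 96
f 95 96 89
f 96 87 97
f 96 97 89
f 97 87 88
f 97 88 89

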